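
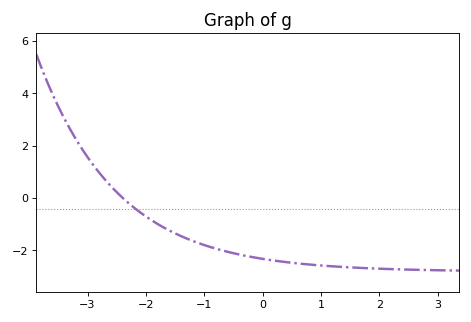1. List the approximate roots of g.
-2.39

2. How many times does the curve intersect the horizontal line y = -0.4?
1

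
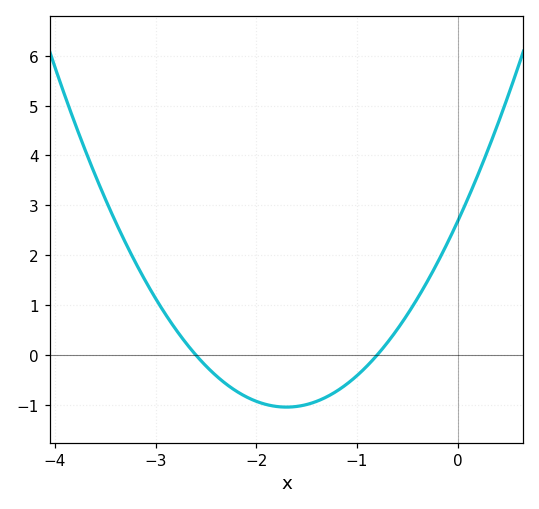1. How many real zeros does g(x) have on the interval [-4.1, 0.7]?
2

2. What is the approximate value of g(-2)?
-0.9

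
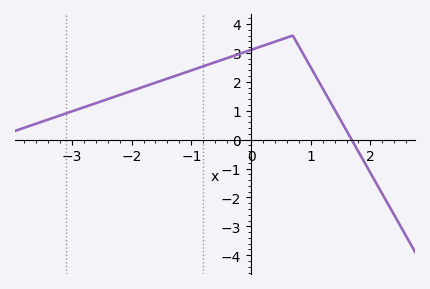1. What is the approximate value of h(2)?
-1.15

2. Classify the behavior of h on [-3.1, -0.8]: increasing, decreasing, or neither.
increasing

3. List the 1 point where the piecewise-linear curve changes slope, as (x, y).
(0.7, 3.6)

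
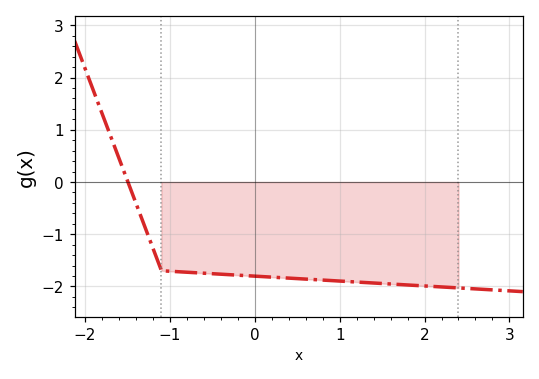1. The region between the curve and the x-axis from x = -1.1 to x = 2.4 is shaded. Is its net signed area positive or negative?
negative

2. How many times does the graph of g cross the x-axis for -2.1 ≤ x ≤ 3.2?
1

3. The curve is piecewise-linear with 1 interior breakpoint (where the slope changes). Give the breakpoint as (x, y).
(-1.1, -1.7)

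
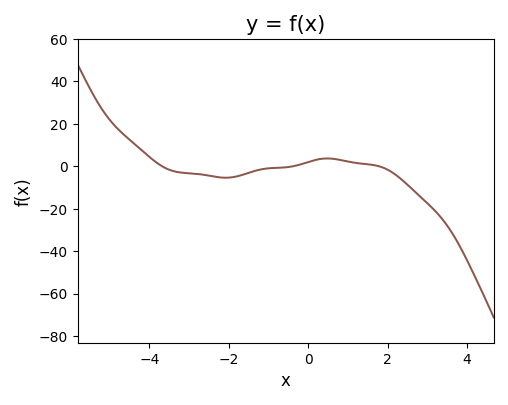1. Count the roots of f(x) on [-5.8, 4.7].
3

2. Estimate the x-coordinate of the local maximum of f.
0.4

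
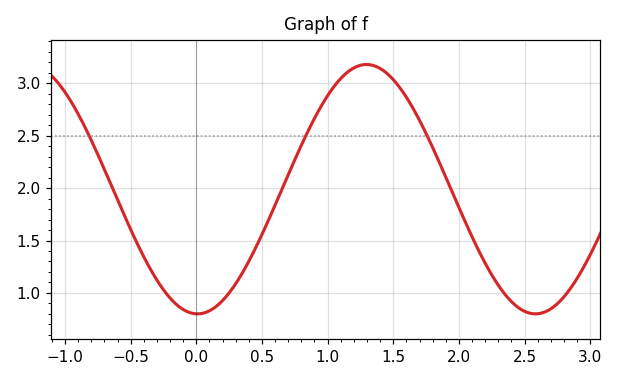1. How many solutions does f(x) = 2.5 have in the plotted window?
3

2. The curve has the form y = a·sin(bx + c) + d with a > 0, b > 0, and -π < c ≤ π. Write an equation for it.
y = 1.19sin(2.44x - 1.59) + 1.99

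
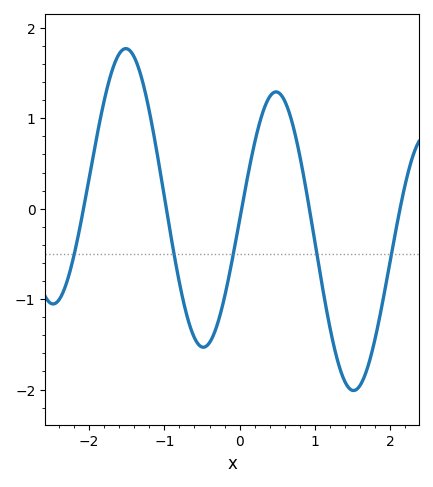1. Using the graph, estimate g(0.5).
1.29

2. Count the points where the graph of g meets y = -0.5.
5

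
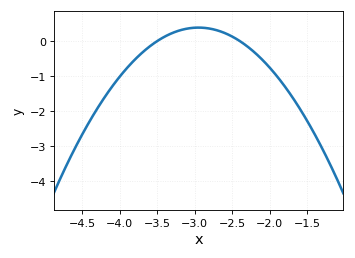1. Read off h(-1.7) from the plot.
-1.6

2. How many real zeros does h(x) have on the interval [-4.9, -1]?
2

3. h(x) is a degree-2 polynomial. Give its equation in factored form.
y = -1.27(x + 3.5)(x + 2.4)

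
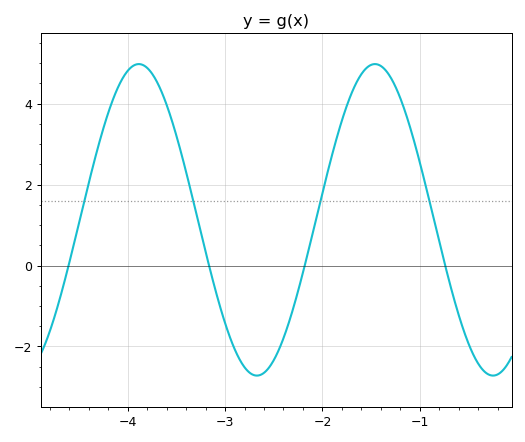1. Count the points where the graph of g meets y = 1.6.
4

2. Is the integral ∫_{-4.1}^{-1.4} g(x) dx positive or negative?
positive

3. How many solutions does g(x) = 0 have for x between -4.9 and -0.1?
4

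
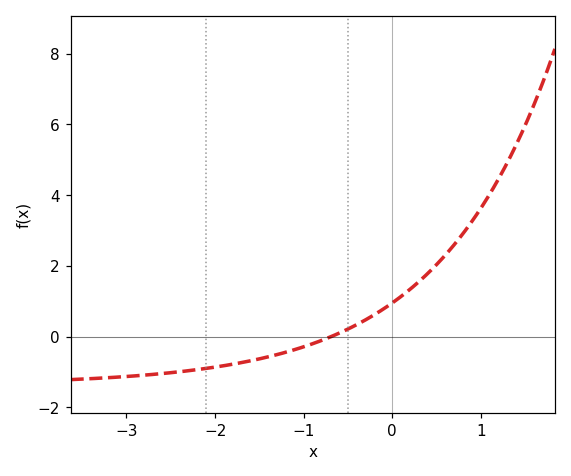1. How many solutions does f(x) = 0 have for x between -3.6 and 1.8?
1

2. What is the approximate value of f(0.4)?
1.8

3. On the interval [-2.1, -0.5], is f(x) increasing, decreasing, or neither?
increasing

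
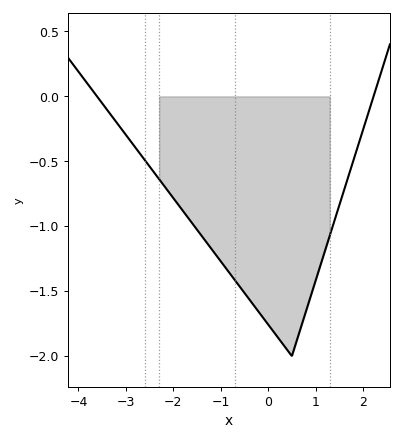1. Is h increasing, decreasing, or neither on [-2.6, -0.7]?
decreasing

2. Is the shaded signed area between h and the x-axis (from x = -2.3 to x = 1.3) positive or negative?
negative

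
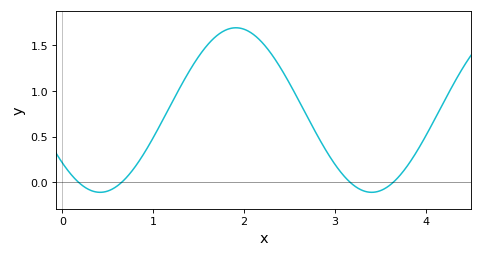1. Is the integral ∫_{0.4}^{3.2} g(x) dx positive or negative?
positive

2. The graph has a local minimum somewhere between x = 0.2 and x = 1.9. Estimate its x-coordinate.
0.414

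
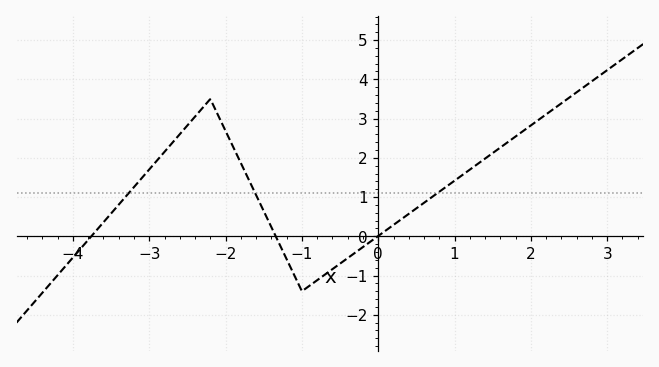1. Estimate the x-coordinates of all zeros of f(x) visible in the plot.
-3.76, -1.34, -0.006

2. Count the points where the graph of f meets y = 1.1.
3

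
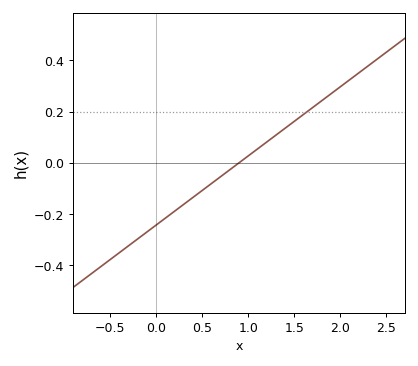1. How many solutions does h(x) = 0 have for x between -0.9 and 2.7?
1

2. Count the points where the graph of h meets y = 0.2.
1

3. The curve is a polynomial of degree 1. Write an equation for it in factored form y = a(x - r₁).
y = 0.27(x - 0.9)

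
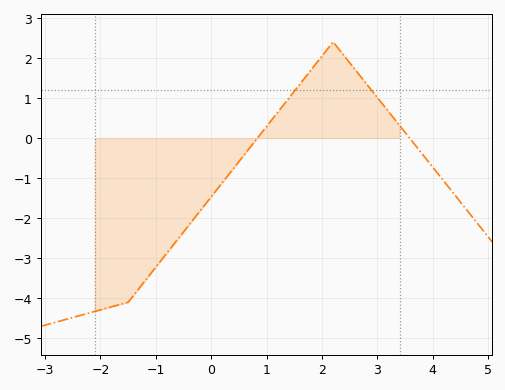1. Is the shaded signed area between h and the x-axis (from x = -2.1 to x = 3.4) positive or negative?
negative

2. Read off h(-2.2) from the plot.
-4.37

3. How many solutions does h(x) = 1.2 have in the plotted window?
2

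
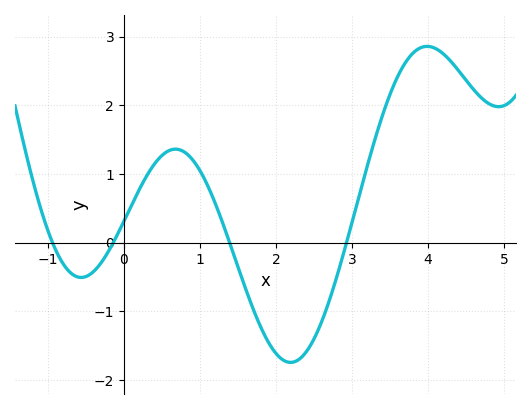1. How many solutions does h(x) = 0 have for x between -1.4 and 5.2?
4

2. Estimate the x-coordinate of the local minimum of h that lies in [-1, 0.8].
-0.6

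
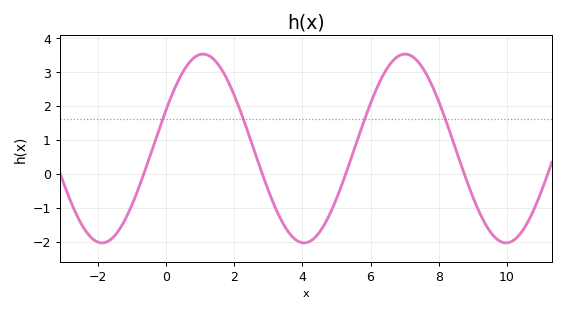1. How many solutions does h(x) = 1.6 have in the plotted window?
4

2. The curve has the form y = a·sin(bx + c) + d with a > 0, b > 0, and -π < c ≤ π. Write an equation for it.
y = 2.78sin(1.1x + 0.42) + 0.74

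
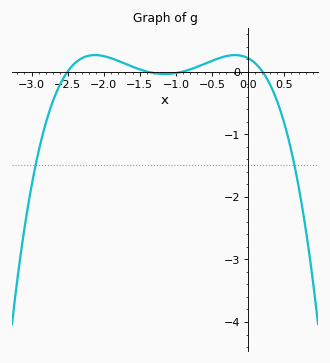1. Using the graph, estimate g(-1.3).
0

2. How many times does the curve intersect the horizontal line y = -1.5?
2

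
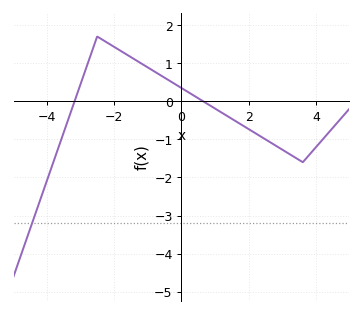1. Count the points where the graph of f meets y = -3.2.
1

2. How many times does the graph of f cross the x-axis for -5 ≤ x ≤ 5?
2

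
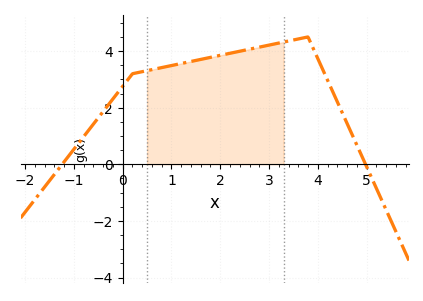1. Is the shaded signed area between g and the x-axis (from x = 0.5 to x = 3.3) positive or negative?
positive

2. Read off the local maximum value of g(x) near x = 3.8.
4.5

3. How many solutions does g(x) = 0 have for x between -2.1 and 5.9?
2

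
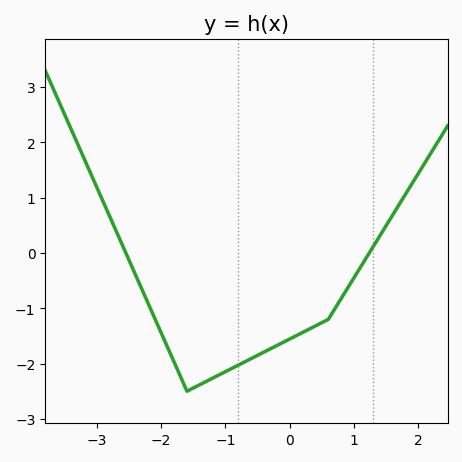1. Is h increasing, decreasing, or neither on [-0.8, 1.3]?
increasing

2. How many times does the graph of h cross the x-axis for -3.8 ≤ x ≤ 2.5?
2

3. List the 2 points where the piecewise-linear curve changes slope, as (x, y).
(-1.6, -2.5); (0.6, -1.2)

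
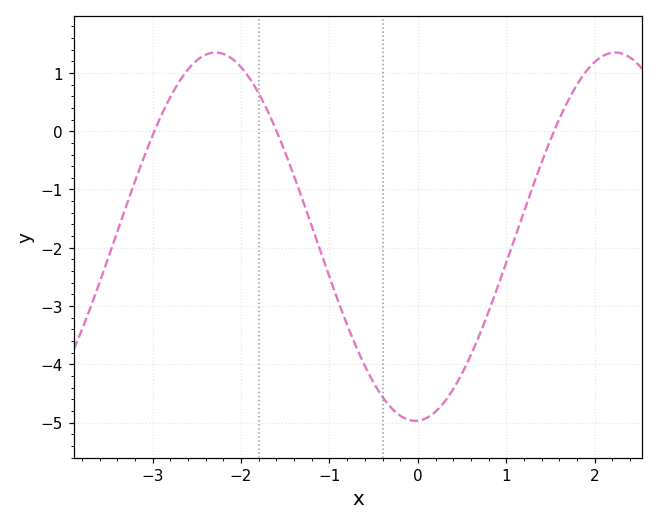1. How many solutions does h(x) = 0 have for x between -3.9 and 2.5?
3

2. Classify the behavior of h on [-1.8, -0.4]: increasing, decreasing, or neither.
decreasing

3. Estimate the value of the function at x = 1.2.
-1.38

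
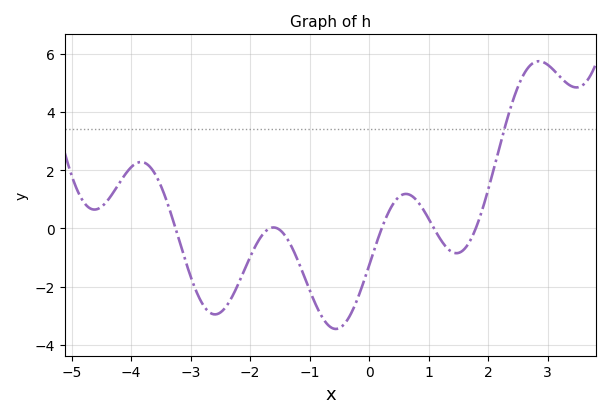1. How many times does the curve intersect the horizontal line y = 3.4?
1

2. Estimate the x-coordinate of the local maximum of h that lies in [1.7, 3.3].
2.85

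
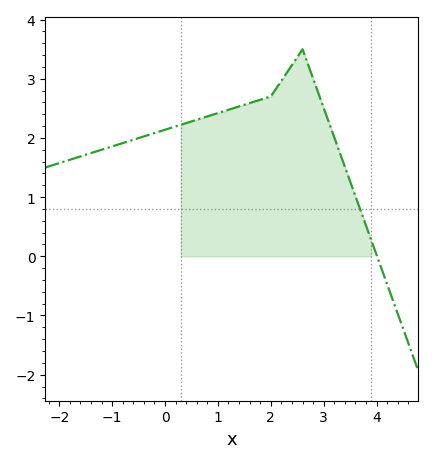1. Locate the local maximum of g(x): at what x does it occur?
2.6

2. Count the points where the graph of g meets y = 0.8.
1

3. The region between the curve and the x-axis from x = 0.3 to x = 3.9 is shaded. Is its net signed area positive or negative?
positive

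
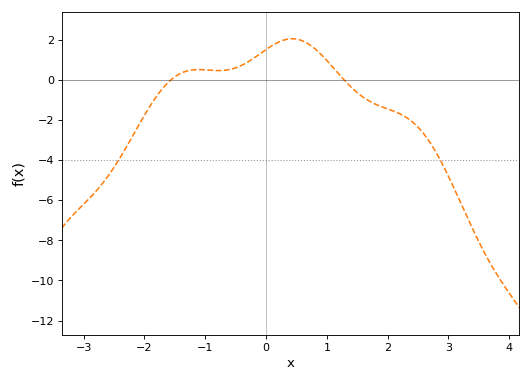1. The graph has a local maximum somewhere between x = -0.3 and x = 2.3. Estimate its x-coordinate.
0.4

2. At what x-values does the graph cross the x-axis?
-1.6, 1.2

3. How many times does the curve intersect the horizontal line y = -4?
2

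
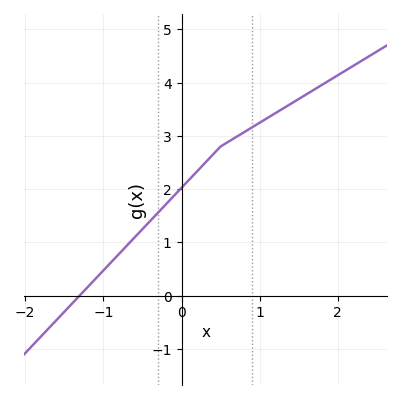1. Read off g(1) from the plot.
3.2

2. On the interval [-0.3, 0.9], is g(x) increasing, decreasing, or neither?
increasing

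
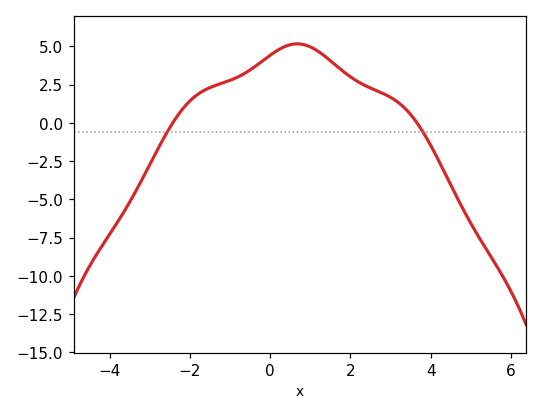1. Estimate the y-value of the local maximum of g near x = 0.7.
5.17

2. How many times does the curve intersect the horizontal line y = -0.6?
2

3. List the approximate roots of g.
-2.43, 3.66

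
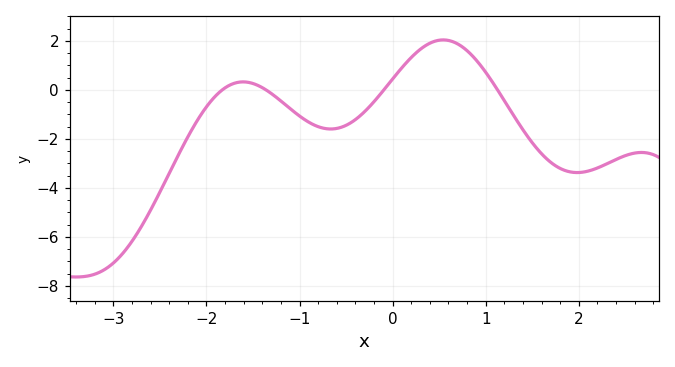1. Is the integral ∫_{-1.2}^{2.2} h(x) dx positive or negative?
negative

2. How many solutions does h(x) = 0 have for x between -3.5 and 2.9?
4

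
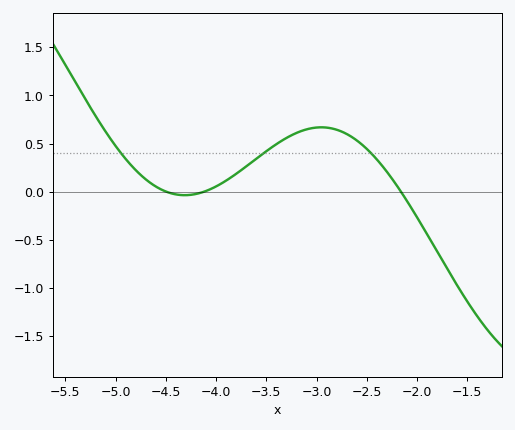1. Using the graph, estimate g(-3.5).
0.42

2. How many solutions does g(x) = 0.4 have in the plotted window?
3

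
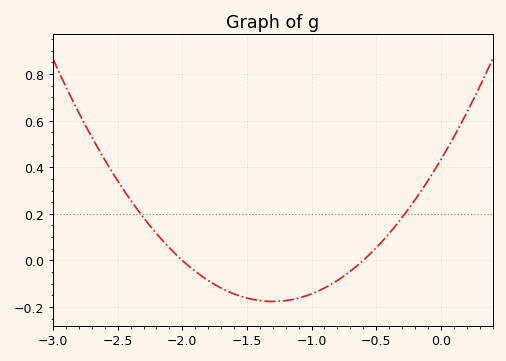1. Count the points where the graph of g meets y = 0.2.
2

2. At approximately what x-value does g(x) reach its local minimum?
-1.3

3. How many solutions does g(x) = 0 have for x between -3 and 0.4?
2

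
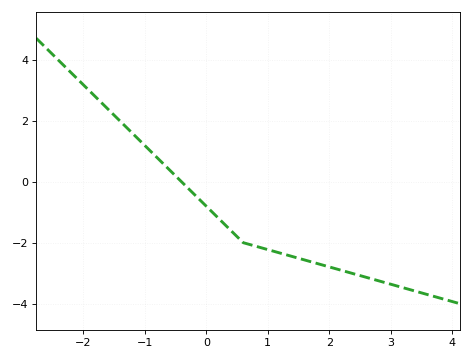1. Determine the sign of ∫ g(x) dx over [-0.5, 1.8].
negative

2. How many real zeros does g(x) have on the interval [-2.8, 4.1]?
1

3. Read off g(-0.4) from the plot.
0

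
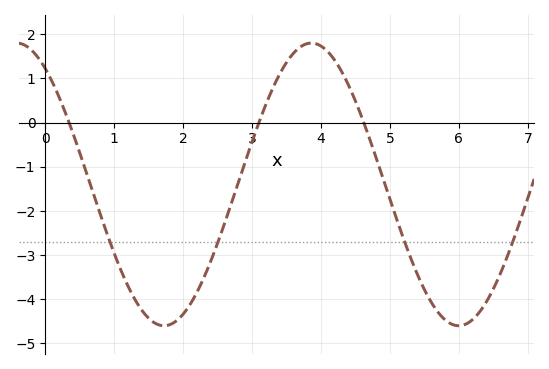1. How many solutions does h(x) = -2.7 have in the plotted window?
4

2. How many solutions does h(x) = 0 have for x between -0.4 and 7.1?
3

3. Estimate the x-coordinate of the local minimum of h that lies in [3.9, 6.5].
6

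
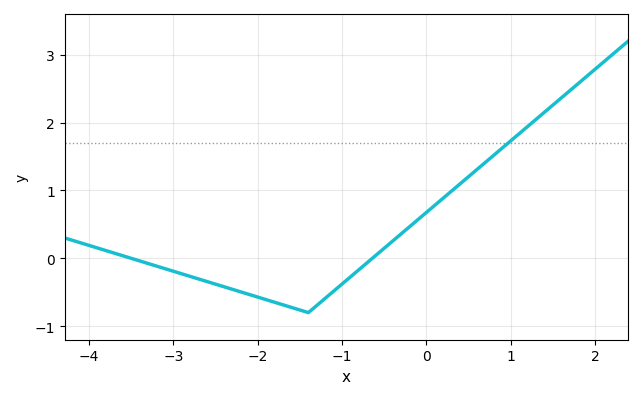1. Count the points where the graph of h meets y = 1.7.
1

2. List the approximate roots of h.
-3.5, -0.6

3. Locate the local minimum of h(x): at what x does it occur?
-1.4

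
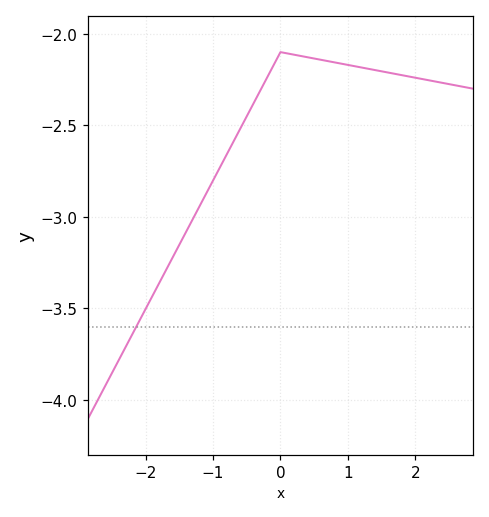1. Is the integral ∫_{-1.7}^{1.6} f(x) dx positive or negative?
negative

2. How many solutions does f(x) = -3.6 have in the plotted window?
1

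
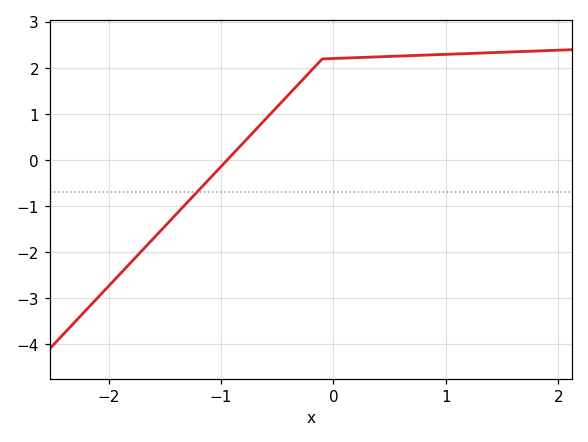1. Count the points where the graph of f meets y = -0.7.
1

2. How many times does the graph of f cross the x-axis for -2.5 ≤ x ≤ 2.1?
1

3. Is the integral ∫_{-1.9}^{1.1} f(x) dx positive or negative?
positive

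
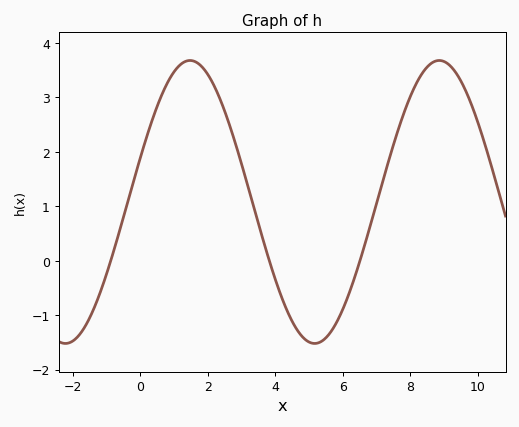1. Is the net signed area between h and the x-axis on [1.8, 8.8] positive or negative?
positive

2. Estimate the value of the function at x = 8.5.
3.56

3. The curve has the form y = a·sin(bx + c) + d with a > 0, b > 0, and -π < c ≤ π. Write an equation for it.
y = 2.6sin(0.85x + 0.322) + 1.08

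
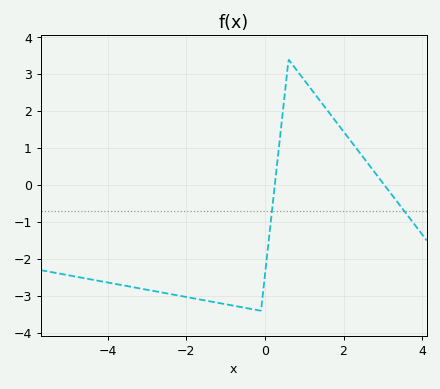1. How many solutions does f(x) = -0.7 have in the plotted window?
2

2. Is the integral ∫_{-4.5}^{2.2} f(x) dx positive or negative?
negative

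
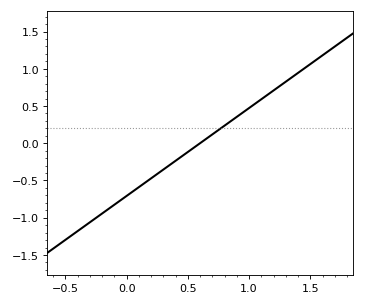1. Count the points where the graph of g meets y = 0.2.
1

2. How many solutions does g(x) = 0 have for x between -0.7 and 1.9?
1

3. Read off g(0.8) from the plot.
0.25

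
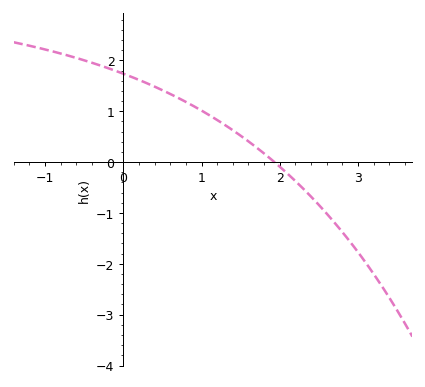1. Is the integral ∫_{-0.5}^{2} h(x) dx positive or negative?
positive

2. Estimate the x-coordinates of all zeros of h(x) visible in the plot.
1.93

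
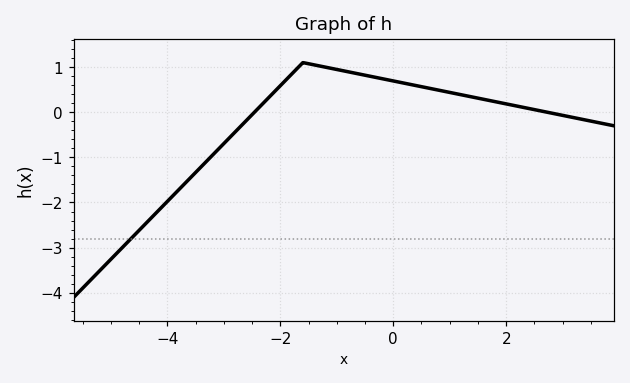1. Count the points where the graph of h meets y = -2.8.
1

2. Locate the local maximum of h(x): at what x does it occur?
-1.6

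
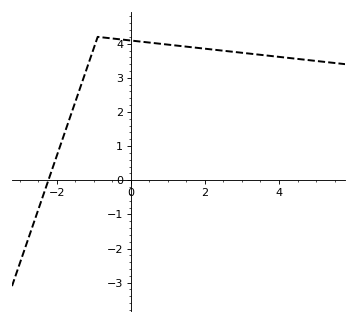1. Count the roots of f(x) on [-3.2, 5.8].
1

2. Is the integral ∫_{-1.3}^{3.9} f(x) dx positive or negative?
positive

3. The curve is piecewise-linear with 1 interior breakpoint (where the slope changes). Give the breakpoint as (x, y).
(-0.9, 4.2)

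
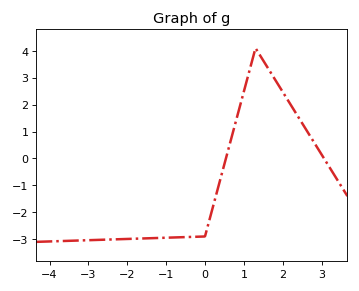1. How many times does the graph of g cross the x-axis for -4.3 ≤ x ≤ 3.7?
2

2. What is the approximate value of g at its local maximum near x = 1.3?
4.1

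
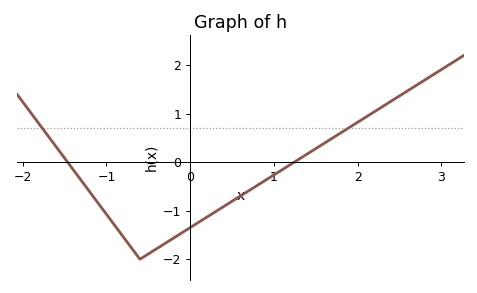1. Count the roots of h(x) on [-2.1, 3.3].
2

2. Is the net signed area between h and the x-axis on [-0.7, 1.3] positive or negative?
negative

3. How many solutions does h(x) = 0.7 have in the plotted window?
2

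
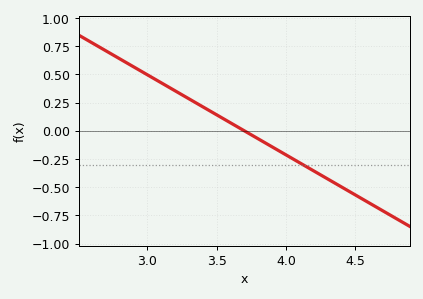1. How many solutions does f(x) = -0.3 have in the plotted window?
1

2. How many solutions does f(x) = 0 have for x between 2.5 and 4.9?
1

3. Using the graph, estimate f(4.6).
-0.64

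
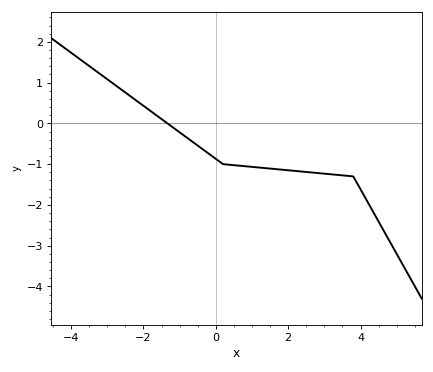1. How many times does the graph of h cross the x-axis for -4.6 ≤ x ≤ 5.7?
1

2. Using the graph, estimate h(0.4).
-1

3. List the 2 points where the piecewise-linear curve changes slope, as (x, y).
(0.2, -1); (3.8, -1.3)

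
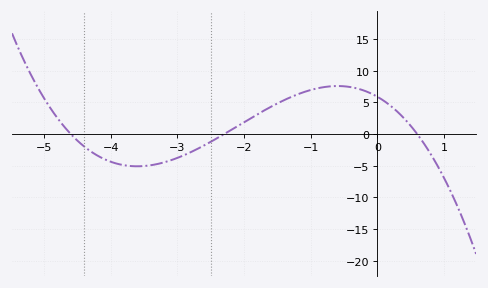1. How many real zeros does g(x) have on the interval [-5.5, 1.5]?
3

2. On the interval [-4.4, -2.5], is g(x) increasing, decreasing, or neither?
neither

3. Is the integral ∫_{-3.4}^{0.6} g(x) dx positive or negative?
positive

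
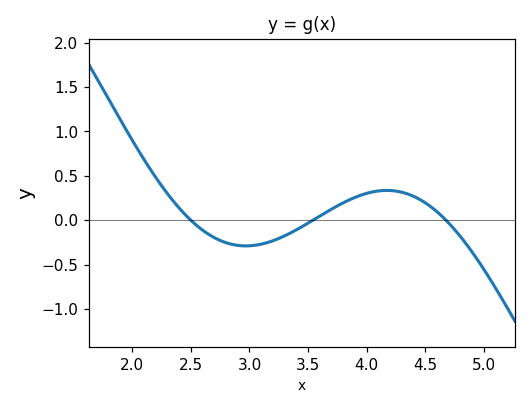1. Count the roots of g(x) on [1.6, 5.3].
3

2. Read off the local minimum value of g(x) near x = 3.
-0.29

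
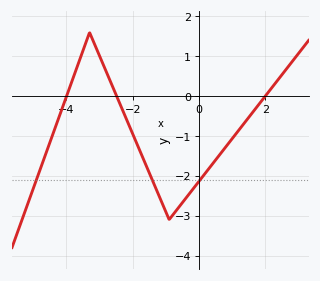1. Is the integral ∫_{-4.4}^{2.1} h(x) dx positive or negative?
negative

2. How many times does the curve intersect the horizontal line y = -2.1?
3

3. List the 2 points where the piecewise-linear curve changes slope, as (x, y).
(-3.3, 1.6); (-0.9, -3.1)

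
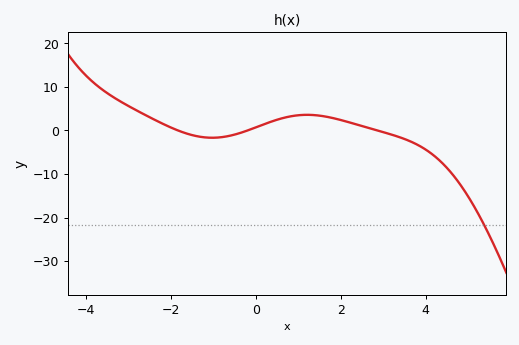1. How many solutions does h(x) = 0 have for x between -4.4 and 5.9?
3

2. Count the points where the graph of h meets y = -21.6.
1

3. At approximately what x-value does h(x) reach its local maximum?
1.21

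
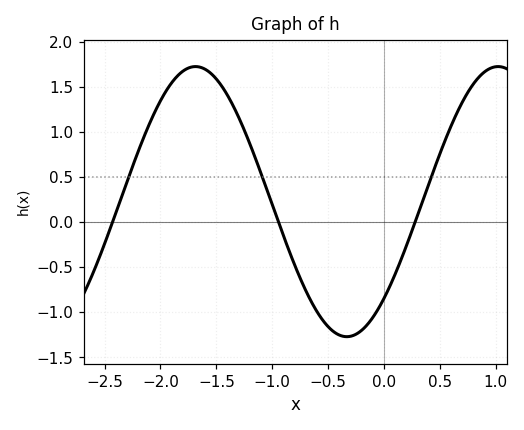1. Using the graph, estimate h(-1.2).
0.85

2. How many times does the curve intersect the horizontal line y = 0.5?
3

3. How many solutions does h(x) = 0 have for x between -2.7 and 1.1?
3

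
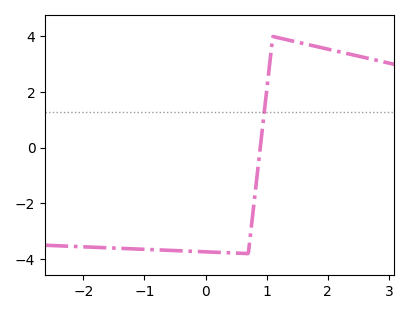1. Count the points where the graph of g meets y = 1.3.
1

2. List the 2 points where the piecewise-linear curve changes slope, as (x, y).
(0.7, -3.8); (1.1, 4)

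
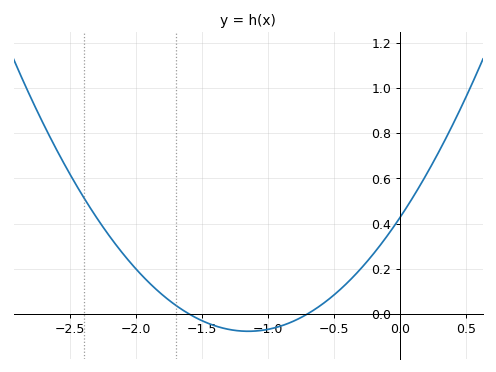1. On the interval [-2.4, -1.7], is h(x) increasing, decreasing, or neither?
decreasing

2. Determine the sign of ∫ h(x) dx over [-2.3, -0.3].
positive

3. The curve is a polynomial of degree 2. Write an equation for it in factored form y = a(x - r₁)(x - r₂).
y = 0.38(x + 1.6)(x + 0.7)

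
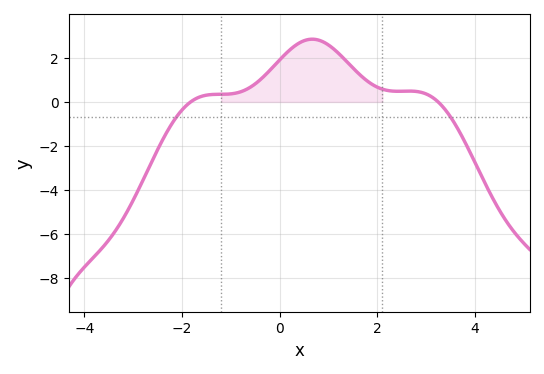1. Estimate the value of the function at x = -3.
-4.4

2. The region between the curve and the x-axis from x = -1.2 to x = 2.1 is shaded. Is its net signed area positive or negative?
positive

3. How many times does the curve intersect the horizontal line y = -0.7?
2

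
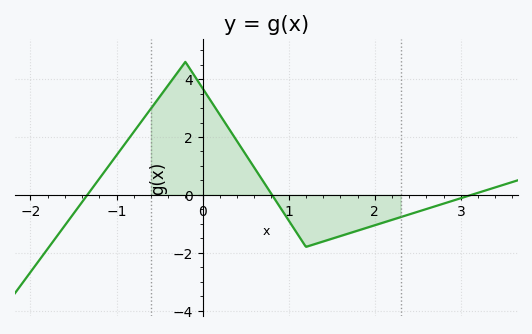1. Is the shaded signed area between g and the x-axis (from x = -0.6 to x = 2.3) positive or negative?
positive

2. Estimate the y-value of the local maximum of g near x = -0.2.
4.6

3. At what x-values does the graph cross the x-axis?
-1.34, 0.806, 3.12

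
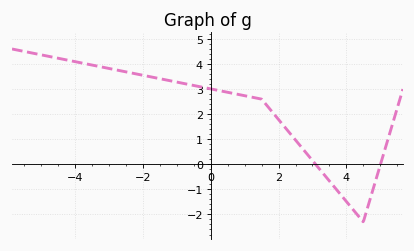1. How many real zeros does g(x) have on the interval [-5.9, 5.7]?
2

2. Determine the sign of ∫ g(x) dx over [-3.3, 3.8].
positive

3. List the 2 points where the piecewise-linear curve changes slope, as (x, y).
(1.5, 2.6); (4.5, -2.3)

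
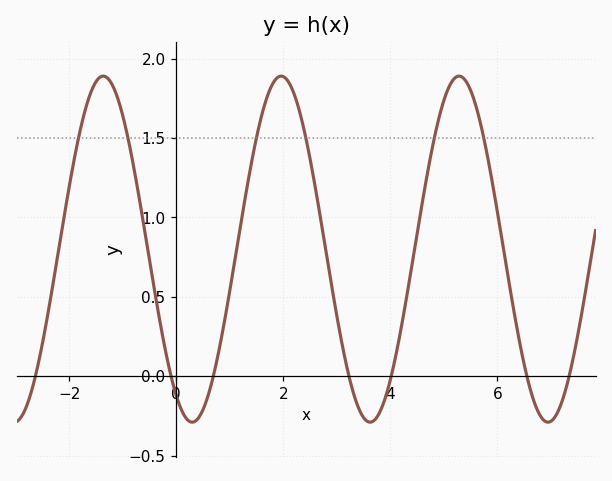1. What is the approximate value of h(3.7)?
-0.3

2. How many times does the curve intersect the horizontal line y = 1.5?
6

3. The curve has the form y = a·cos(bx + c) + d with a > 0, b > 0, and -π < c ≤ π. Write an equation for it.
y = 1.09cos(1.9x + 2.6) + 0.8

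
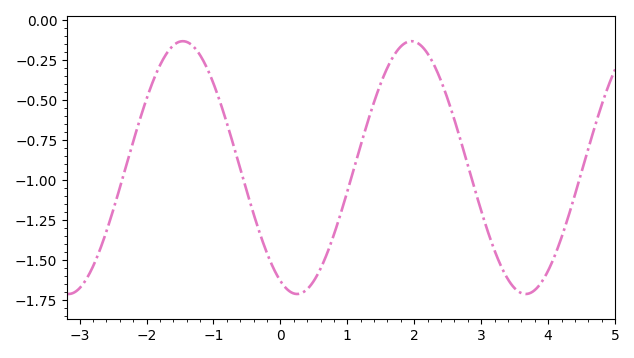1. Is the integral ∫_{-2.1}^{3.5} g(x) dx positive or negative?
negative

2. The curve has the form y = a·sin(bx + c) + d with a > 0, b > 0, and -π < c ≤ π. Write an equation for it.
y = 0.79sin(1.84x - 2.03) - 0.92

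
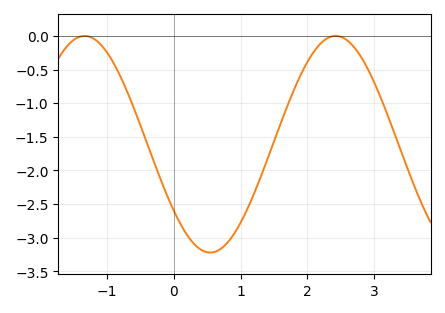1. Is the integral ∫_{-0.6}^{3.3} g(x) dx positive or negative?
negative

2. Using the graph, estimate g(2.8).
-0.3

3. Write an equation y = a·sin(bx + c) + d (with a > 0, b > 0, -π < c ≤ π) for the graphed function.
y = 1.61sin(1.7x - 2.5) - 1.61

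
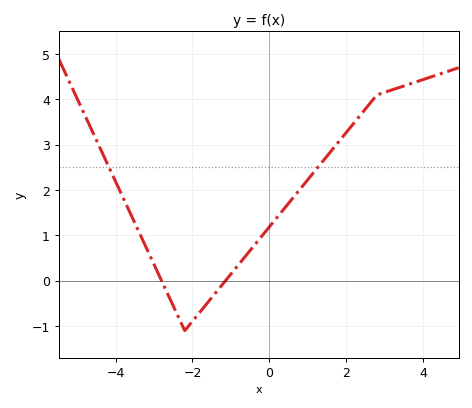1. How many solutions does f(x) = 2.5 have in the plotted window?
2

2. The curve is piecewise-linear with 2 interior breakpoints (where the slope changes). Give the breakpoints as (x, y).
(-2.2, -1.1); (2.8, 4.1)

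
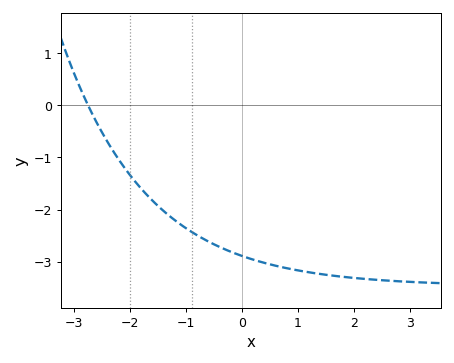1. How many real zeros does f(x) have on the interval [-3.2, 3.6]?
1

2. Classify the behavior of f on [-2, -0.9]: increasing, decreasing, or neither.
decreasing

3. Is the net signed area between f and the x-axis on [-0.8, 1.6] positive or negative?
negative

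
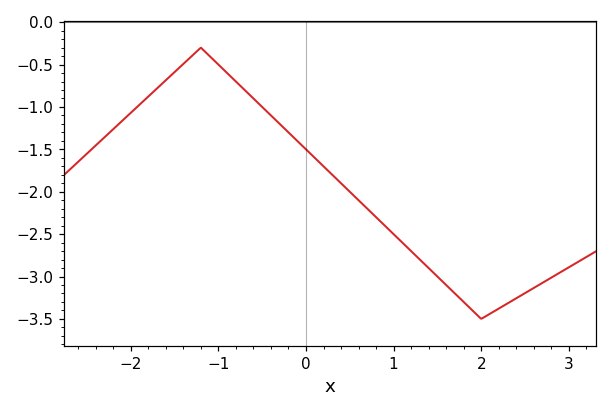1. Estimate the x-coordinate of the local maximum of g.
-1.2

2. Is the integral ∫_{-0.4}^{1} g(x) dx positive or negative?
negative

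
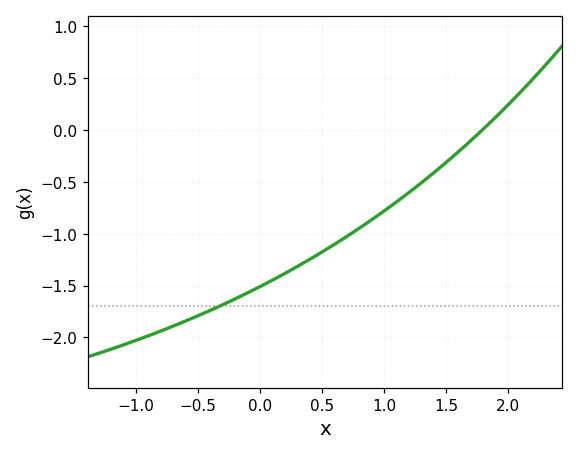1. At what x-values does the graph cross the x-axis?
1.79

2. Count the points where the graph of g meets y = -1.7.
1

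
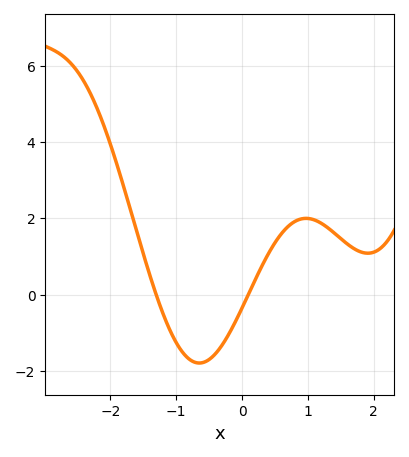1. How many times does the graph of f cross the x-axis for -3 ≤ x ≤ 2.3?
2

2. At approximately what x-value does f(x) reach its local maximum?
1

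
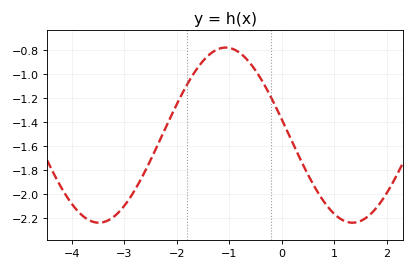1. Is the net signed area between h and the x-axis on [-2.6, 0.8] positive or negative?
negative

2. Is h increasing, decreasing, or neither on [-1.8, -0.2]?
neither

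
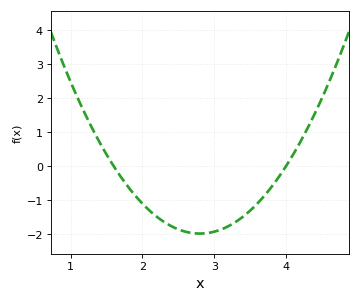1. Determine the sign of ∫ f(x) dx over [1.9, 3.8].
negative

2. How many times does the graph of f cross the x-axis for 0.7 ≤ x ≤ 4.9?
2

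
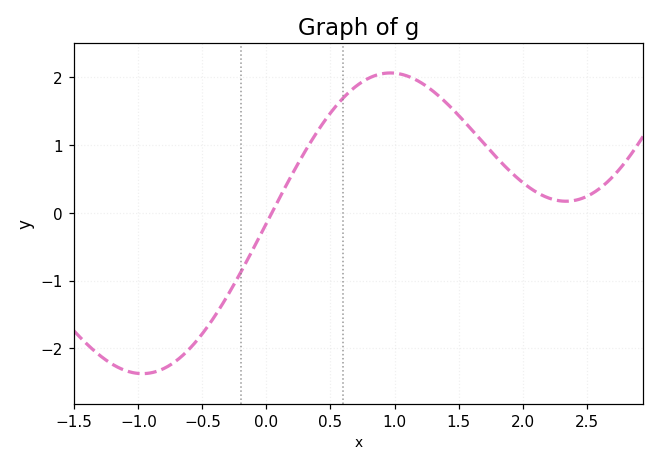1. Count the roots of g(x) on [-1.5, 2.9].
1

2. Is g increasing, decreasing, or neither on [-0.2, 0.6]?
increasing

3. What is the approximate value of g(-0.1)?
-0.5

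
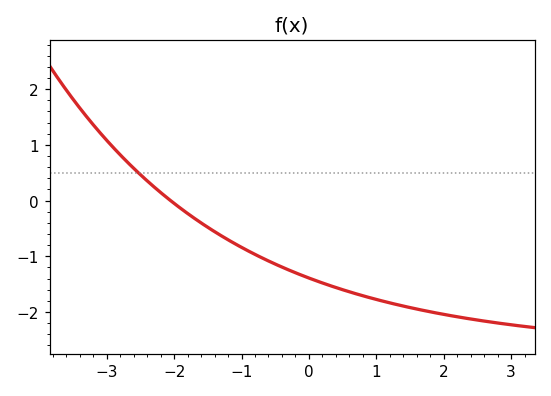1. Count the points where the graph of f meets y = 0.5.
1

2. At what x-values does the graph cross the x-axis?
-2.05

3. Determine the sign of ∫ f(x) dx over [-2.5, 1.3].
negative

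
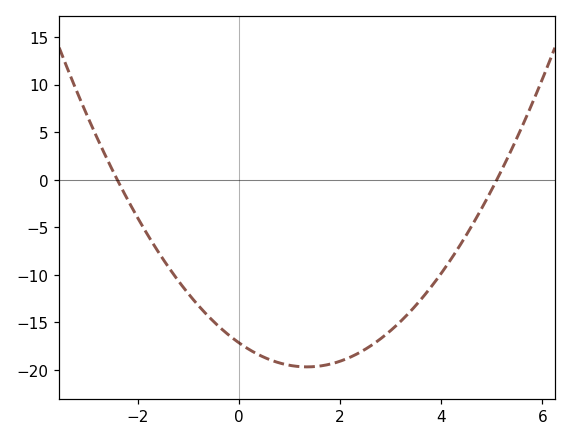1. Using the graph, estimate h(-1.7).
-6.5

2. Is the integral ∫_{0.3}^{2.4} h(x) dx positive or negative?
negative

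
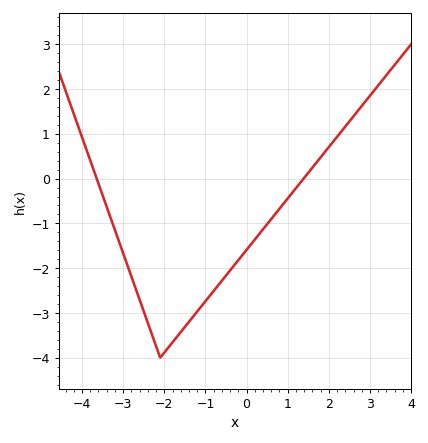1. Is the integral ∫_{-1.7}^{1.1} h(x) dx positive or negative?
negative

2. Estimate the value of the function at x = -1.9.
-3.77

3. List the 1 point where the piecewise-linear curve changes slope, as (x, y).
(-2.1, -4)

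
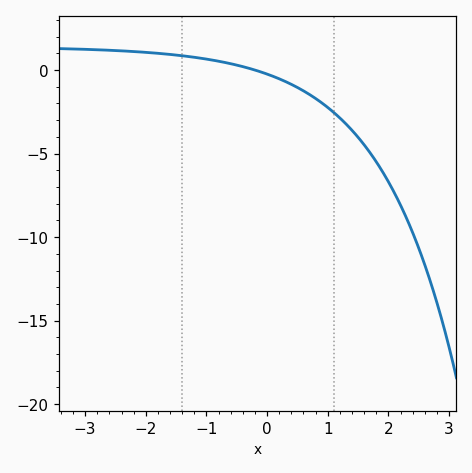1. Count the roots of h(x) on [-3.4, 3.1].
1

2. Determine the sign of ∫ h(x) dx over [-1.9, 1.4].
negative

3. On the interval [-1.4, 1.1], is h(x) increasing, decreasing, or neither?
decreasing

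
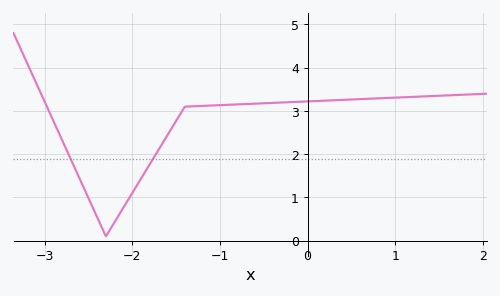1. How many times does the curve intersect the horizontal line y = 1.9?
2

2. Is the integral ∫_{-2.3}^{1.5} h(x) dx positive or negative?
positive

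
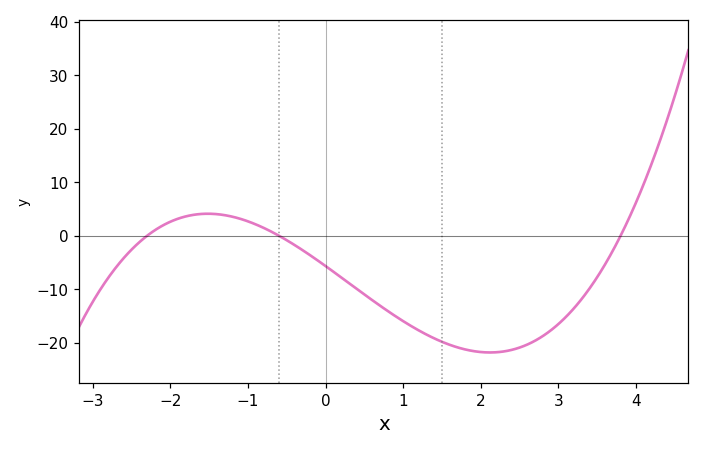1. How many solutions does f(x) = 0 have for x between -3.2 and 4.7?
3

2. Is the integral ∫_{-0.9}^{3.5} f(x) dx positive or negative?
negative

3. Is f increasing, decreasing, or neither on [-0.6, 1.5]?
decreasing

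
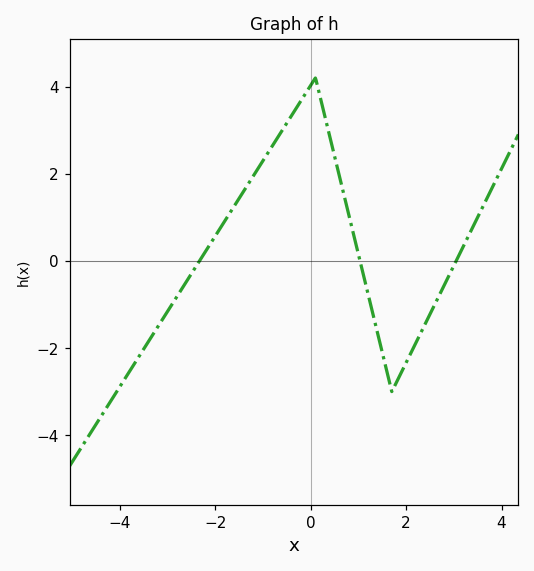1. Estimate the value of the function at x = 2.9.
-0.4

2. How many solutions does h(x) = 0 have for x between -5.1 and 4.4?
3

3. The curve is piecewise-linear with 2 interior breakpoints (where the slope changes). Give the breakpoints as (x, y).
(0.1, 4.2); (1.7, -3)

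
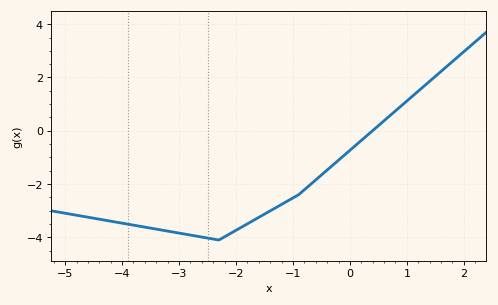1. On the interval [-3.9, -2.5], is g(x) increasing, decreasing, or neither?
decreasing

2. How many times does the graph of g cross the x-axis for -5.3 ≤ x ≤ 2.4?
1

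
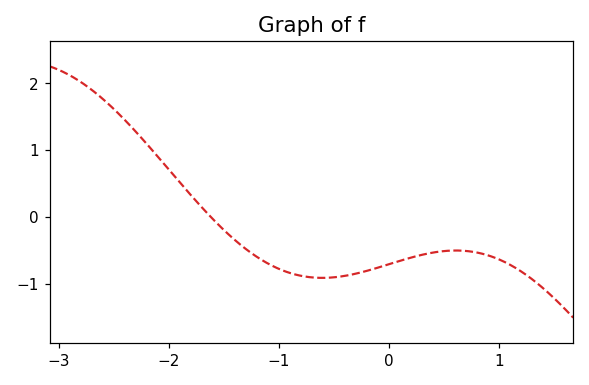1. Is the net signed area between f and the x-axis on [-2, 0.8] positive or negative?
negative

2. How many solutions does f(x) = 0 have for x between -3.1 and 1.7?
1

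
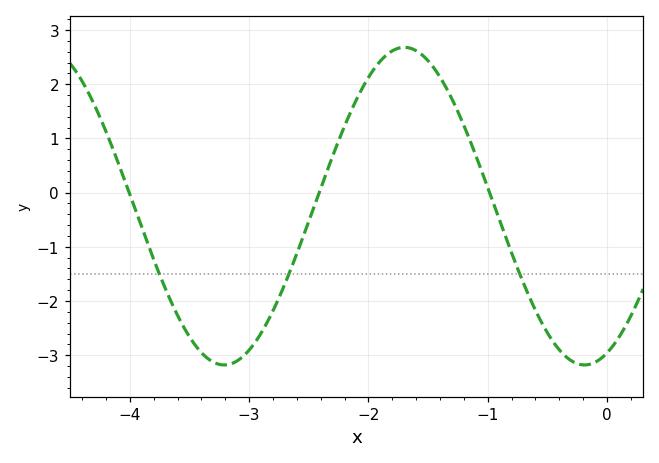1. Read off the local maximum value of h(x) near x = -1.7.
2.7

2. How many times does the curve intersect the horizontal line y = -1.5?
3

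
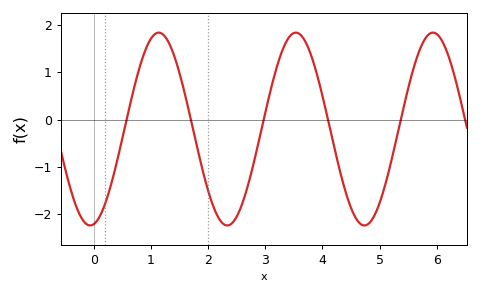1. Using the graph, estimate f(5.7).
1.5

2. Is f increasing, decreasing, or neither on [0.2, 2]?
neither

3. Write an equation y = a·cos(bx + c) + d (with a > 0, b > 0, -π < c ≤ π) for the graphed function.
y = 2.04cos(2.6x - 3) - 0.2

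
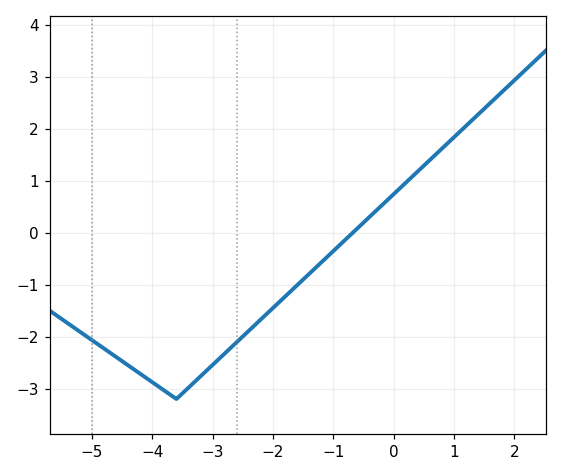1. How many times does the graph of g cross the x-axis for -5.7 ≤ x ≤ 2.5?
1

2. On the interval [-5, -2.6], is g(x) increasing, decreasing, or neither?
neither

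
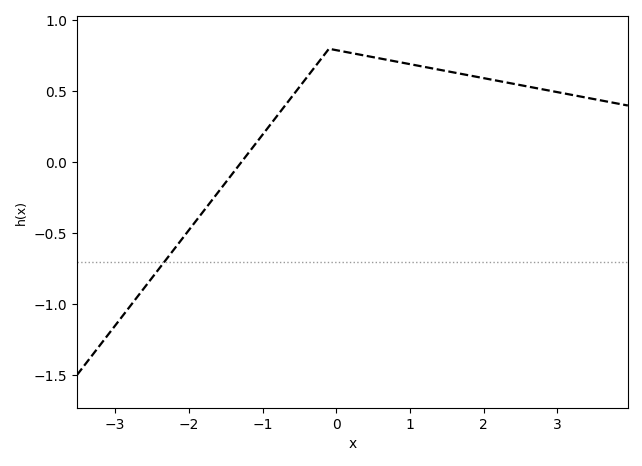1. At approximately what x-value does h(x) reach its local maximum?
-0.099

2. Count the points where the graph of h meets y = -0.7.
1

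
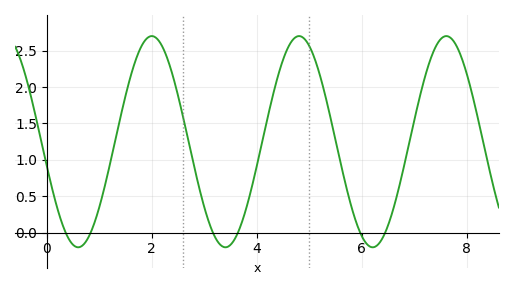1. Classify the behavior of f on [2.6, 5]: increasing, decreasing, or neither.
neither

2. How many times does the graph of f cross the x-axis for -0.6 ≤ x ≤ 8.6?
6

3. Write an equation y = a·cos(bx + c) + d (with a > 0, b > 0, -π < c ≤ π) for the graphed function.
y = 1.45cos(2.2x + 1.8) + 1.25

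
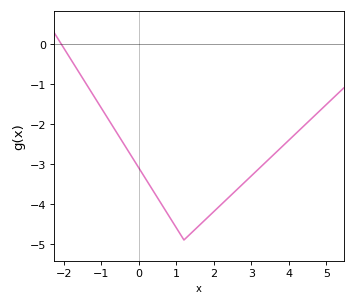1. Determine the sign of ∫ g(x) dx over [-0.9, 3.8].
negative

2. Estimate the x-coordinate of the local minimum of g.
1.2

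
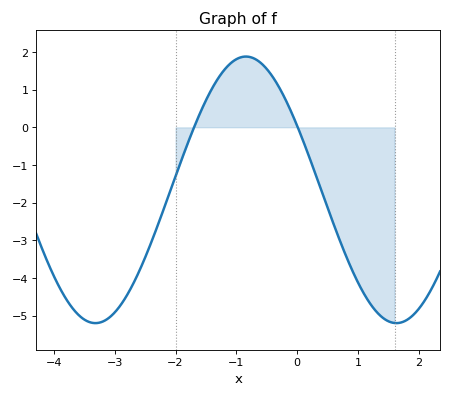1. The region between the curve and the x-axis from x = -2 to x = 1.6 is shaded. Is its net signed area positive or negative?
negative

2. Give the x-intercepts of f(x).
-1.7, 0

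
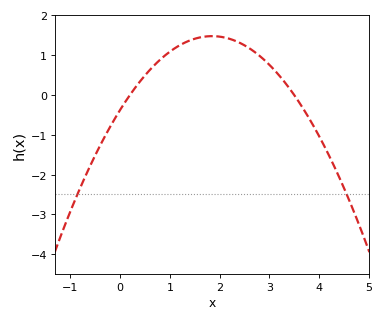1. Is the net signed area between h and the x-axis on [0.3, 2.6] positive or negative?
positive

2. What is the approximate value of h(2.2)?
1.4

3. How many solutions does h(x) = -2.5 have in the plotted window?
2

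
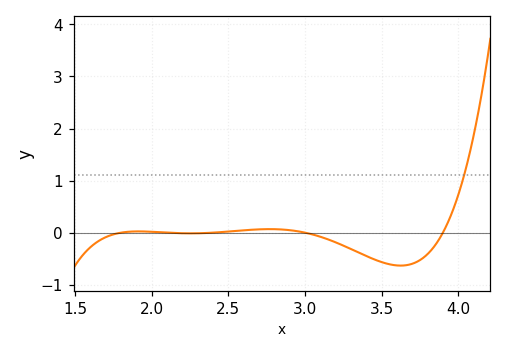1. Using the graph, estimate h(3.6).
-0.6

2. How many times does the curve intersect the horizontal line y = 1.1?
1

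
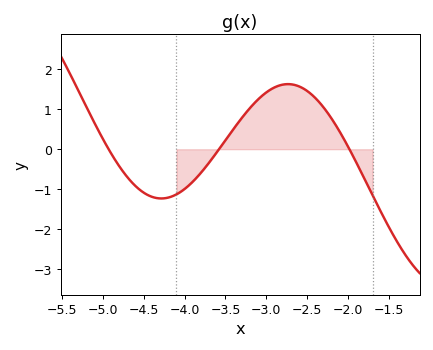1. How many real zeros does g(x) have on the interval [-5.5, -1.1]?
3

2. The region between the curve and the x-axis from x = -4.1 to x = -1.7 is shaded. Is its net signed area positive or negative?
positive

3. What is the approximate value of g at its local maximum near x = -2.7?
1.63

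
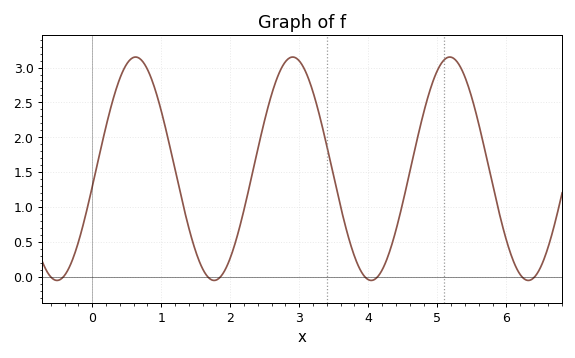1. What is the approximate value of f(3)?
3.09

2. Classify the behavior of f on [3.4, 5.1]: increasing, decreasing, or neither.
neither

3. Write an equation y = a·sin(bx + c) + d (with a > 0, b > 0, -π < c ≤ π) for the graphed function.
y = 1.6sin(2.76x - 0.162) + 1.55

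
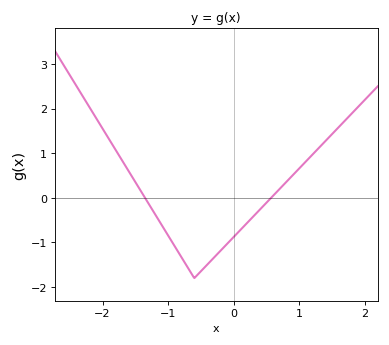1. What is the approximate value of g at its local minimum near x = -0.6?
-1.8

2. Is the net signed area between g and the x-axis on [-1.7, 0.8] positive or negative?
negative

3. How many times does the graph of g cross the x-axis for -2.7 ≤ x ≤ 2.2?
2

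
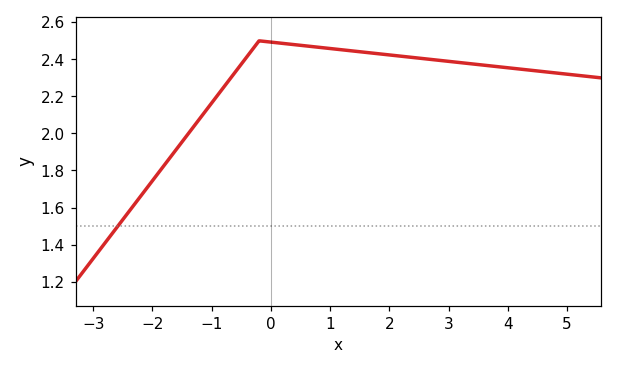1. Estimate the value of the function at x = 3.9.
2.36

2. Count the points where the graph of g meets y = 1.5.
1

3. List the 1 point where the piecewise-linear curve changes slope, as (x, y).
(-0.2, 2.5)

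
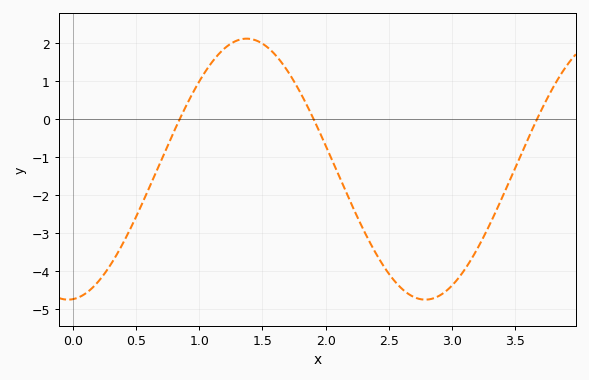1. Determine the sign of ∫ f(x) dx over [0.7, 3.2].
negative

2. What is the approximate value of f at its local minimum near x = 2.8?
-4.75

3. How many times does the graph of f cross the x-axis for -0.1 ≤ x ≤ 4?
3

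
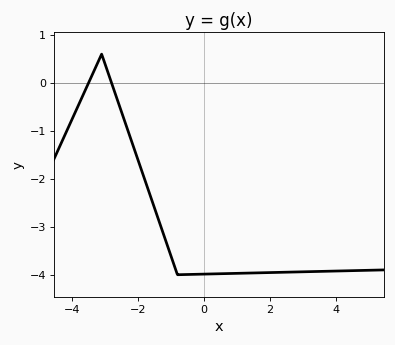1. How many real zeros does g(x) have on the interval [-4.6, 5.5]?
2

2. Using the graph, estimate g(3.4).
-3.9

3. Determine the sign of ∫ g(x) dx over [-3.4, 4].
negative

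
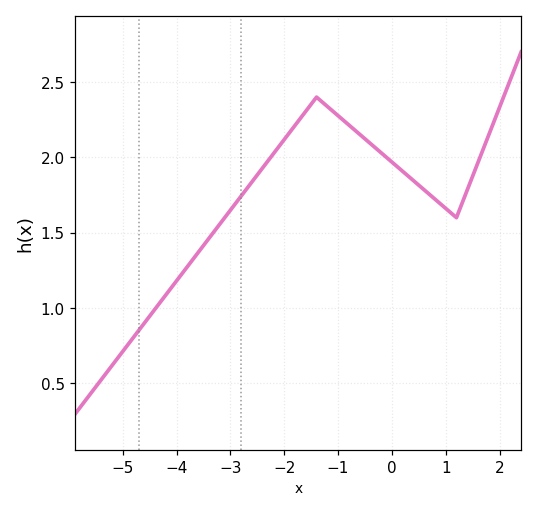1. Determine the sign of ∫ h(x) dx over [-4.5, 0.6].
positive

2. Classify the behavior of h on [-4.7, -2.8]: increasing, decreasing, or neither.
increasing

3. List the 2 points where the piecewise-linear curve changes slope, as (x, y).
(-1.4, 2.4); (1.2, 1.6)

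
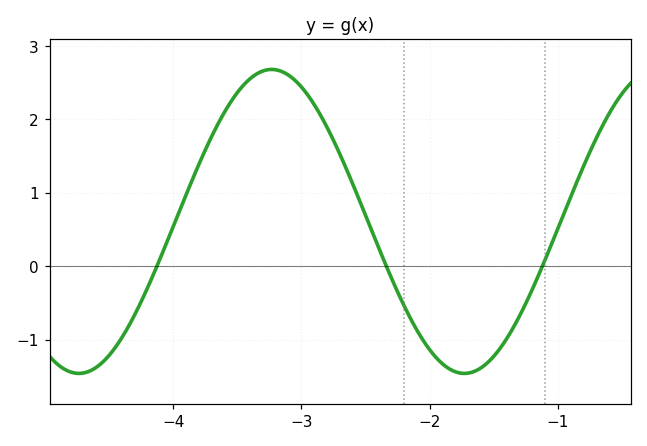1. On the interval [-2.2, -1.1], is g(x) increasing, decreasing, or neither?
neither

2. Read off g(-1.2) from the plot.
-0.319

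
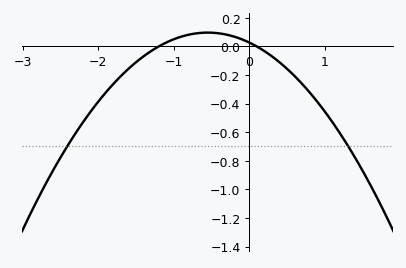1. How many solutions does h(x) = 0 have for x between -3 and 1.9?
2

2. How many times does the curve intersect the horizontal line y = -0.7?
2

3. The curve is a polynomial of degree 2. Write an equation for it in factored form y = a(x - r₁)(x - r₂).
y = -0.23(x + 1.2)(x - 0.1)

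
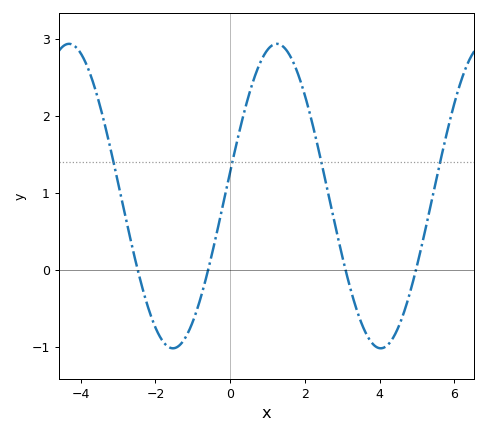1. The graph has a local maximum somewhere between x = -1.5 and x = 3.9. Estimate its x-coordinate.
1.25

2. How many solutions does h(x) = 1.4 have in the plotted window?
4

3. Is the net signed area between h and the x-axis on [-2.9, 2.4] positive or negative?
positive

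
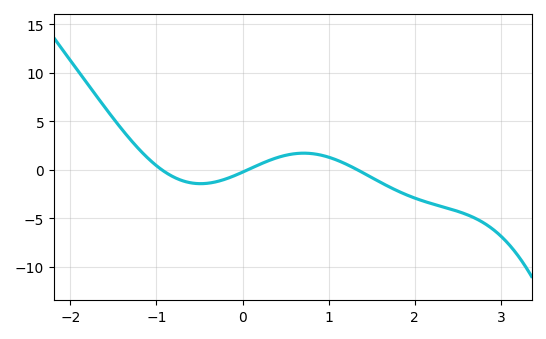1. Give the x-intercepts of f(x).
-0.9, 0.1, 1.3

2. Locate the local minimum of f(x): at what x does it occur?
-0.5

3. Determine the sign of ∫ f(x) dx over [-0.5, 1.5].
positive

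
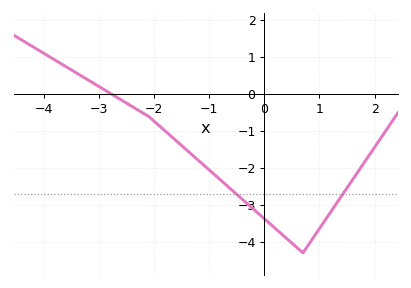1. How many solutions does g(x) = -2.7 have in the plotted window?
2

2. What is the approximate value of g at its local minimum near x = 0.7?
-4.3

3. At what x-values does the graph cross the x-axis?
-2.8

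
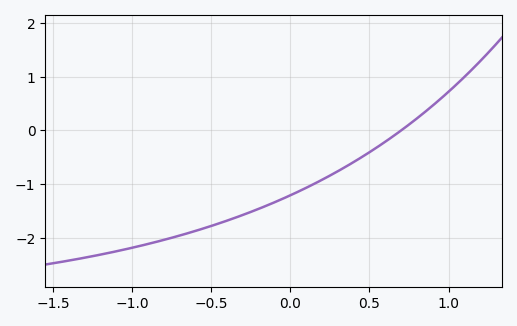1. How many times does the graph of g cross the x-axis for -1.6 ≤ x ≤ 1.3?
1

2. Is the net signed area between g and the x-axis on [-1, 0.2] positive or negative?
negative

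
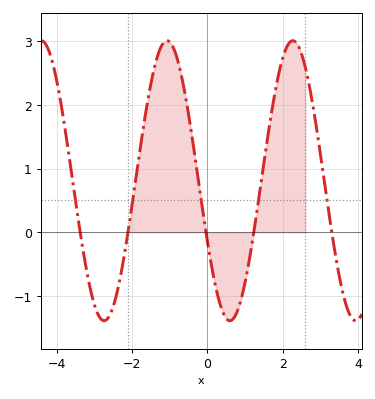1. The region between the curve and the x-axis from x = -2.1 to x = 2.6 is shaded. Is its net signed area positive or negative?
positive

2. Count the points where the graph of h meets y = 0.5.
5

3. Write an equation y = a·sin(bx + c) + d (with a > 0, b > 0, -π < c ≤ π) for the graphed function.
y = 2.2sin(1.9x - 2.7) + 0.81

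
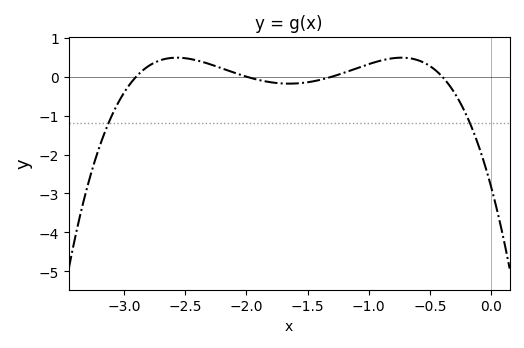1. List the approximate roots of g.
-2.9, -2, -1.3, -0.4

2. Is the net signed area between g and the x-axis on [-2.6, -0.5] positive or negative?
positive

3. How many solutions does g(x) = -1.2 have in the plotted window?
2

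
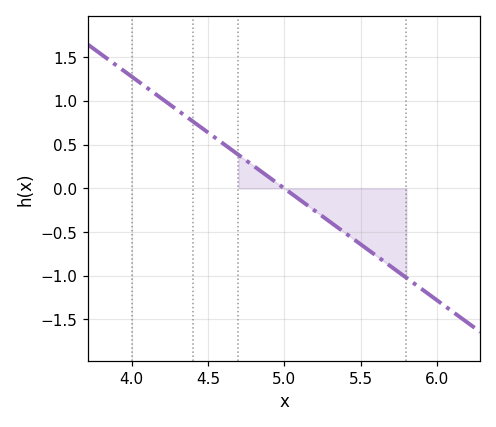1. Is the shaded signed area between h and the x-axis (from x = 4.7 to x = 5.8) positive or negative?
negative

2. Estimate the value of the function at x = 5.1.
-0.128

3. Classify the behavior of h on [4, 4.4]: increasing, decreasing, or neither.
decreasing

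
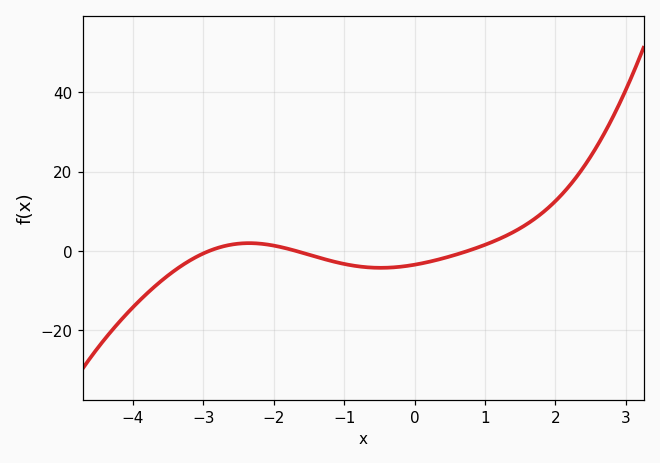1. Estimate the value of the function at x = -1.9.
0.961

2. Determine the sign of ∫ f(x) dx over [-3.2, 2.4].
positive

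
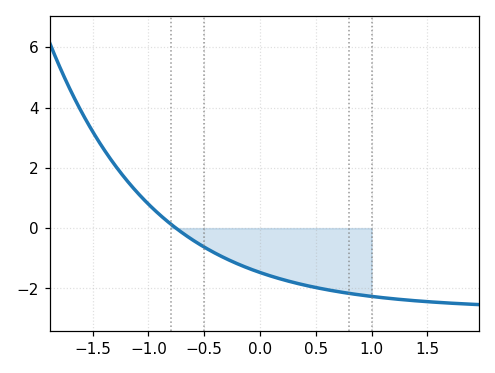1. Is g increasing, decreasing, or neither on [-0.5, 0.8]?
decreasing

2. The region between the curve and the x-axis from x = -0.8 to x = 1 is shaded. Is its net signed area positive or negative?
negative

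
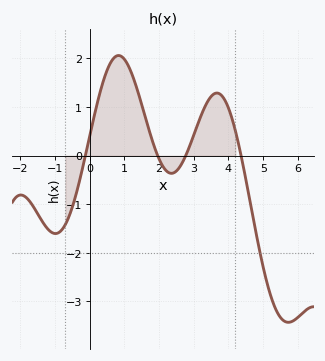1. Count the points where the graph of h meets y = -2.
1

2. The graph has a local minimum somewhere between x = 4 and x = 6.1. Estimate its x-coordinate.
5.8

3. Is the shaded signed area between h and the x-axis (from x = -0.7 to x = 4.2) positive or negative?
positive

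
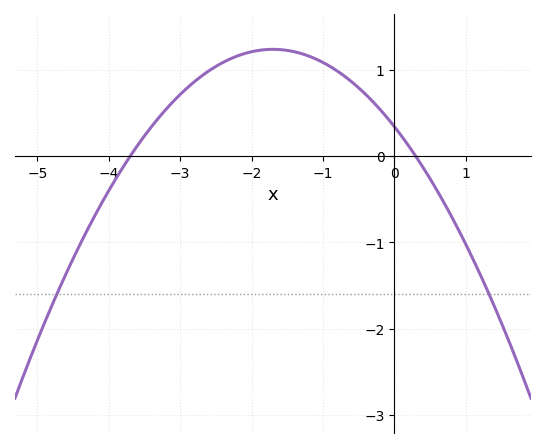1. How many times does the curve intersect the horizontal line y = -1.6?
2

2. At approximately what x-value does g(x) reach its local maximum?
-1.7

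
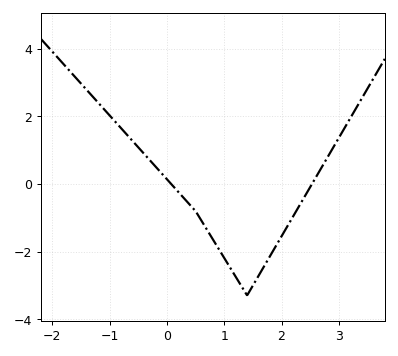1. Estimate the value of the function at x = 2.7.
0.4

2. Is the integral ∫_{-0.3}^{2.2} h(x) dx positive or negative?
negative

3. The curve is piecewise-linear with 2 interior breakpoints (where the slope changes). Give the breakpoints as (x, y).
(0.5, -0.8); (1.4, -3.3)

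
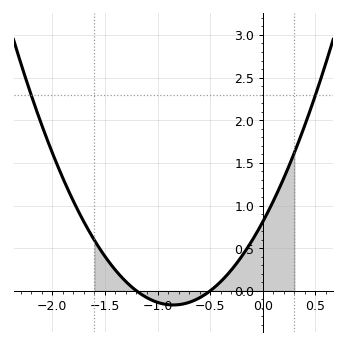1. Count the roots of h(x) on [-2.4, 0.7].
2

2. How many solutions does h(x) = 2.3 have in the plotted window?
2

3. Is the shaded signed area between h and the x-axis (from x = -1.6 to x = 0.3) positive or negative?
positive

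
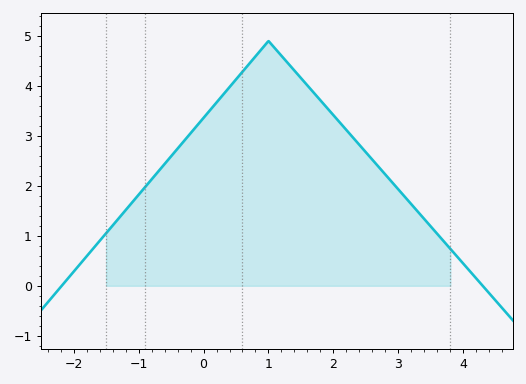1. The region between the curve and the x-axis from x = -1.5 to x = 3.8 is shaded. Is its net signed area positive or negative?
positive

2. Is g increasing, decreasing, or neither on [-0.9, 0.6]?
increasing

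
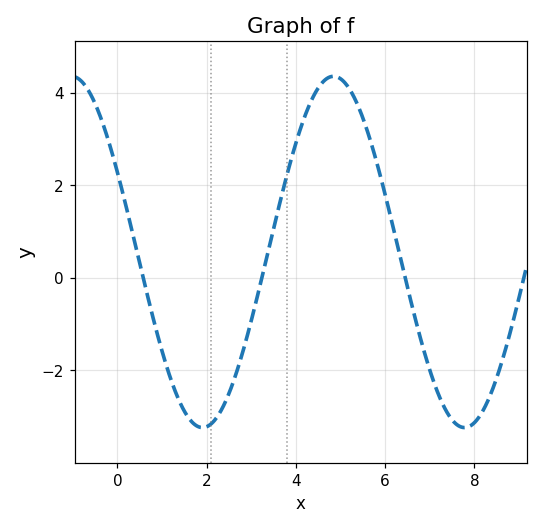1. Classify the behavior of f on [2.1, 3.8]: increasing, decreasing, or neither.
increasing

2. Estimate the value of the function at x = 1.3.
-2.4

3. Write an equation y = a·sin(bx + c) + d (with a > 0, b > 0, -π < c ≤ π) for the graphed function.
y = 3.8sin(1.1x + 2.7) + 0.56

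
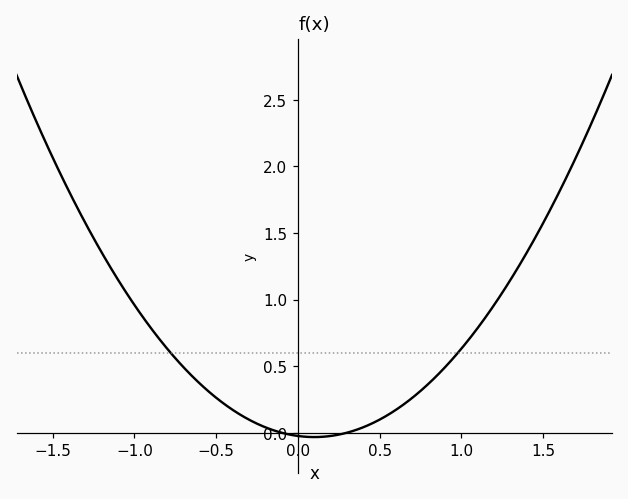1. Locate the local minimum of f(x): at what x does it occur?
0.1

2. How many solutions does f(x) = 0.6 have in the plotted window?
2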